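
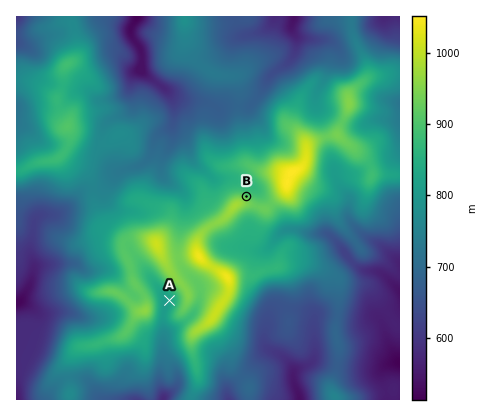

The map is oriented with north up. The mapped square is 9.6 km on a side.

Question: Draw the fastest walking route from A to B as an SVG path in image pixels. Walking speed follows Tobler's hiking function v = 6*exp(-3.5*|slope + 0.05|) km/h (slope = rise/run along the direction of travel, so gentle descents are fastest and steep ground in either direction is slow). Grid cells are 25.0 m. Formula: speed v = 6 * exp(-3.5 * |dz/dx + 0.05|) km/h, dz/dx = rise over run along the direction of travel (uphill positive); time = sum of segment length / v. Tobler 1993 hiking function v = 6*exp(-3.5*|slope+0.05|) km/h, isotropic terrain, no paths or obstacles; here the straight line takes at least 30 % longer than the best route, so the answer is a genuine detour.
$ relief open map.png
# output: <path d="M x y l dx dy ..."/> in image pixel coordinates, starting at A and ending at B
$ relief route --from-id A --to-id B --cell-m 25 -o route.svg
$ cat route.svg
<path d="M170 300l4-4 0-2 0-10 4-6 0-12 12-26 8-6 6-4 20-20 4-6 4-6 4-2 10 0"/>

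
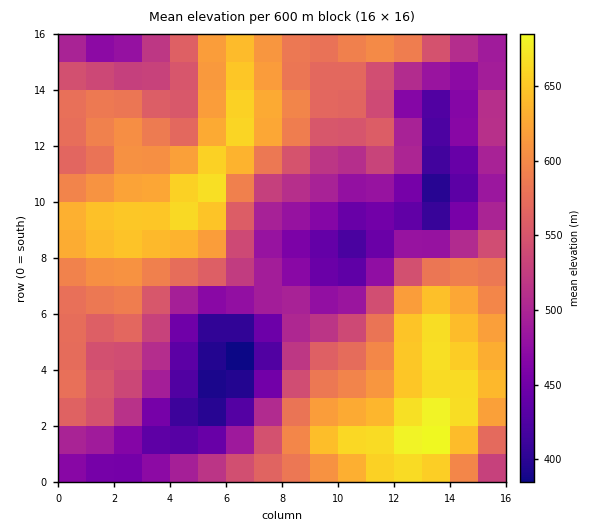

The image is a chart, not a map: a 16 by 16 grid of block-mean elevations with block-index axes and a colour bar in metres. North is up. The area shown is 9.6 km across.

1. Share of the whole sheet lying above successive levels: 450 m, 88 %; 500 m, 70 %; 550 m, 53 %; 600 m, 29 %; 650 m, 11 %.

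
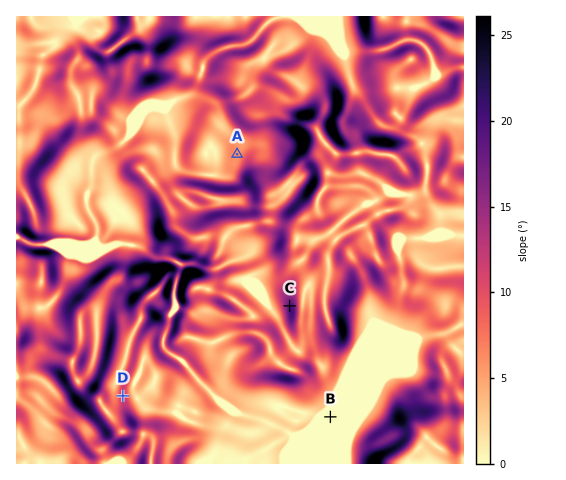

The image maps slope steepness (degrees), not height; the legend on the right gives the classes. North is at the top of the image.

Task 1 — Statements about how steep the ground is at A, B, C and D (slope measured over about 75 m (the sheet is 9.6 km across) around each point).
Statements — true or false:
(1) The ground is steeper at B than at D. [false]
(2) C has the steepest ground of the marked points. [true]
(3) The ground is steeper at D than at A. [true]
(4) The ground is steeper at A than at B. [true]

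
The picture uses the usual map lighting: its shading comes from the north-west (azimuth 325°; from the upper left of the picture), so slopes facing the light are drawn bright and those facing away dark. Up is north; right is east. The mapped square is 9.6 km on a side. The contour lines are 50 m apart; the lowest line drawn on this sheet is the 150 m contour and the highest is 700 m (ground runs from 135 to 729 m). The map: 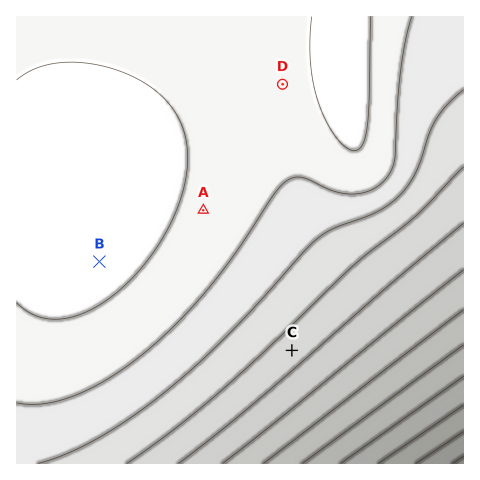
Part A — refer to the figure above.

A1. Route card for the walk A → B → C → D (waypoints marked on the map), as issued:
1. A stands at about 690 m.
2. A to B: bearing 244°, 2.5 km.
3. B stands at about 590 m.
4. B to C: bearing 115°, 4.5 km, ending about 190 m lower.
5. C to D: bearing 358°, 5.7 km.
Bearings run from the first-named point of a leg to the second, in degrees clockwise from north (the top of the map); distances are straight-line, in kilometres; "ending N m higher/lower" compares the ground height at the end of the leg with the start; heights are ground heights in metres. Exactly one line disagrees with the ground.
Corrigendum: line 3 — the height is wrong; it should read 720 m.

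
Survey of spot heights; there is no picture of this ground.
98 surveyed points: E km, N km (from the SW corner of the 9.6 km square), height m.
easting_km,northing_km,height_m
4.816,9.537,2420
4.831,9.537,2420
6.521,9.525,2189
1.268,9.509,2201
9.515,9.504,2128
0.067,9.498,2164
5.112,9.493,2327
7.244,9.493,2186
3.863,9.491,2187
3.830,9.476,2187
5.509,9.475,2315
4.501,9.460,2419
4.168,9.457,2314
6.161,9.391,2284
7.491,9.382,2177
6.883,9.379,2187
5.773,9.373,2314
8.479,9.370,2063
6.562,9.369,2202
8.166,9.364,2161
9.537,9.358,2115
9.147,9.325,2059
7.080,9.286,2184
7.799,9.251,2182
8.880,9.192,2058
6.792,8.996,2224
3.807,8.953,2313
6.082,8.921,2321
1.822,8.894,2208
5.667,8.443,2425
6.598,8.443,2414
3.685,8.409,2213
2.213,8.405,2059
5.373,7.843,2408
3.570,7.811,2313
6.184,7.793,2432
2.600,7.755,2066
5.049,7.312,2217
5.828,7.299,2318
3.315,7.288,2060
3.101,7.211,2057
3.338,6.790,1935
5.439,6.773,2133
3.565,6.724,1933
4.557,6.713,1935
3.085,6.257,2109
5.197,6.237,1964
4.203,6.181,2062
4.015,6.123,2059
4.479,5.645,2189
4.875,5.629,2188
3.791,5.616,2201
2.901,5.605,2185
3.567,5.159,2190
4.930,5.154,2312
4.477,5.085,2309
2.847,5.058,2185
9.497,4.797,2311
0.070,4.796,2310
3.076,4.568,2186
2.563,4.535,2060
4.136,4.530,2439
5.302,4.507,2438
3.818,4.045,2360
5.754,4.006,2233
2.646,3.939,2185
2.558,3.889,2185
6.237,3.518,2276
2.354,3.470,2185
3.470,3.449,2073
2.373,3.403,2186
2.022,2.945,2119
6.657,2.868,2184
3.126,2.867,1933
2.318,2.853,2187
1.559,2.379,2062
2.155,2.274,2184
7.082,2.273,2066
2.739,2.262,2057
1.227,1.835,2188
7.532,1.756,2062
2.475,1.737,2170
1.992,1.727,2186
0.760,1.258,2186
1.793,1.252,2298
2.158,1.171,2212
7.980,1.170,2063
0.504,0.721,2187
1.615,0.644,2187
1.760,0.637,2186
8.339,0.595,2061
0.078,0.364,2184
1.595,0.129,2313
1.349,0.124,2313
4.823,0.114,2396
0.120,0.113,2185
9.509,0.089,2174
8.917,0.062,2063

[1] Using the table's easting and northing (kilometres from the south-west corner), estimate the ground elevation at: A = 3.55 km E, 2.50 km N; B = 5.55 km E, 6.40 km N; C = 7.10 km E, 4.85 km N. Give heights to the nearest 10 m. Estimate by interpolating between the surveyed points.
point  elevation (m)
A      1940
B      2060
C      2180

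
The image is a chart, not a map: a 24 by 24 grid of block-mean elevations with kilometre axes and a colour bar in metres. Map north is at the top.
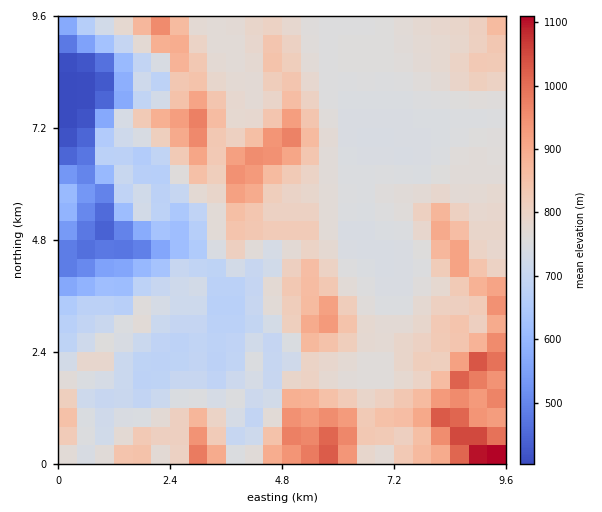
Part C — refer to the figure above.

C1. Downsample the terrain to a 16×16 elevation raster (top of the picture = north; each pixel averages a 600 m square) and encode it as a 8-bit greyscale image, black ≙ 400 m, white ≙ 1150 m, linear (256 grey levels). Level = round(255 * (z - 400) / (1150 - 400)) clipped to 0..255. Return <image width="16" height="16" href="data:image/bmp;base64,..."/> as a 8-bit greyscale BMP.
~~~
<image width="16" height="16" href="data:image/bmp;base64,Qk02BQAAAAAAADYEAAAoAAAAEAAAABAAAAABAAgAAAAAAAABAAATCwAAEwsAAAABAAAAAAAAAAAAAAEBAQACAgIAAwMDAAQEBAAFBQUABgYGAAcHBwAICAgACQkJAAoKCgALCwsADAwMAA0NDQAODg4ADw8PABAQEAAREREAEhISABMTEwAUFBQAFRUVABYWFgAXFxcAGBgYABkZGQAaGhoAGxsbABwcHAAdHR0AHh4eAB8fHwAgICAAISEhACIiIgAjIyMAJCQkACUlJQAmJiYAJycnACgoKAApKSkAKioqACsrKwAsLCwALS0tAC4uLgAvLy8AMDAwADExMQAyMjIAMzMzADQ0NAA1NTUANjY2ADc3NwA4ODgAOTk5ADo6OgA7OzsAPDw8AD09PQA+Pj4APz8/AEBAQABBQUEAQkJCAENDQwBEREQARUVFAEZGRgBHR0cASEhIAElJSQBKSkoAS0tLAExMTABNTU0ATk5OAE9PTwBQUFAAUVFRAFJSUgBTU1MAVFRUAFVVVQBWVlYAV1dXAFhYWABZWVkAWlpaAFtbWwBcXFwAXV1dAF5eXgBfX18AYGBgAGFhYQBiYmIAY2NjAGRkZABlZWUAZmZmAGdnZwBoaGgAaWlpAGpqagBra2sAbGxsAG1tbQBubm4Ab29vAHBwcABxcXEAcnJyAHNzcwB0dHQAdXV1AHZ2dgB3d3cAeHh4AHl5eQB6enoAe3t7AHx8fAB9fX0Afn5+AH9/fwCAgIAAgYGBAIKCggCDg4MAhISEAIWFhQCGhoYAh4eHAIiIiACJiYkAioqKAIuLiwCMjIwAjY2NAI6OjgCPj48AkJCQAJGRkQCSkpIAk5OTAJSUlACVlZUAlpaWAJeXlwCYmJgAmZmZAJqamgCbm5sAnJycAJ2dnQCenp4An5+fAKCgoAChoaEAoqKiAKOjowCkpKQApaWlAKampgCnp6cAqKioAKmpqQCqqqoAq6urAKysrACtra0Arq6uAK+vrwCwsLAAsbGxALKysgCzs7MAtLS0ALW1tQC2trYAt7e3ALi4uAC5ubkAurq6ALu7uwC8vLwAvb29AL6+vgC/v78AwMDAAMHBwQDCwsIAw8PDAMTExADFxcUAxsbGAMfHxwDIyMgAycnJAMrKygDLy8sAzMzMAM3NzQDOzs4Az8/PANDQ0ADR0dEA0tLSANPT0wDU1NQA1dXVANbW1gDX19cA2NjYANnZ2QDa2toA29vbANzc3ADd3d0A3t7eAN/f3wDg4OAA4eHhAOLi4gDj4+MA5OTkAOXl5QDm5uYA5+fnAOjo6ADp6ekA6urqAOvr6wDs7OwA7e3tAO7u7gDv7+8A8PDwAPHx8QDy8vIA8/PzAPT09AD19fUA9vb2APf39wD4+PgA+fn5APr6+gD7+/sA/Pz8AP39/QD+/v4A////AH52lImar3GavdGrgpOp3OqPbniClpNqery9rJaYxdC4gGlnZXNvdGufk4iEj6fAvHiAZ19iYGpreoR9e4ePxMlhc3VmYWBjaYikjH+Fj5evWmFrdmxgX3WTr4t6eoqNqjJCSmFvYWJ1l5V7dnaBnKMaHiI2UmiBcISGdXR1kqaFLhE0Uk50lo+QgnV2eqCShEAdZWRof6uRhn93eX2JgYIiPmJbjJO6qpWAdnd2eHx8CEVoe62embW3hHV0dXZ5ewIhbJWzp4GMp391dXV2d3gBB0ZjmY1/h5J6eHd4fISGCh1TeaKBfZGIenp6fICJkjtlhLOYfX+LgXl5en6ChZc="/>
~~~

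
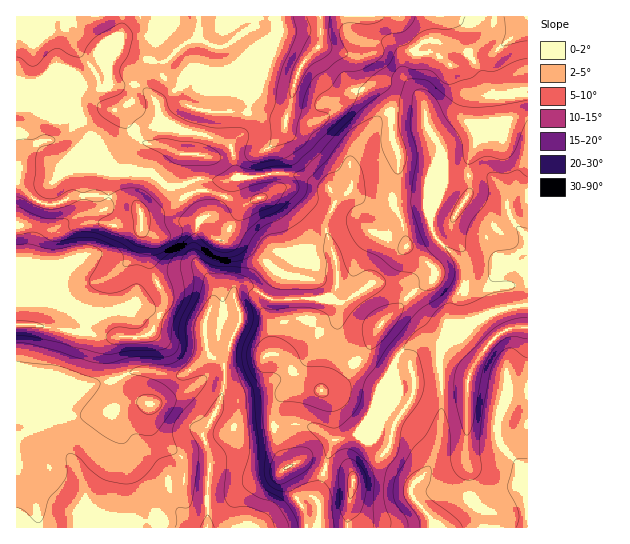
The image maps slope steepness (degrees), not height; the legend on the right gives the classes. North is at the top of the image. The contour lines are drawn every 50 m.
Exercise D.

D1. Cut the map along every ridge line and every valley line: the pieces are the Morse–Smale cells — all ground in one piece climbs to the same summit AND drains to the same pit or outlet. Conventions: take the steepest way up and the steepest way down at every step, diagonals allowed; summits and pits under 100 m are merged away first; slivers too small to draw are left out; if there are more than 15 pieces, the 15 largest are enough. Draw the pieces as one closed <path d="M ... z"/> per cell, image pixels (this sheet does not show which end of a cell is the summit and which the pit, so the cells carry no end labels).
<path d="M319 16l-303 1 1 511 300-1 3-20-4-8 0-5 8-21-21-12-5 0-9 6-2-2-7-14-7-22 0-15 3-9 7-10 10-4 33 0 13-7 28-33 13-26 33-33 17-9 5-6 0-7-28-24-4-23-10-18 0-14 6-22 0-15-7-17-1-30-8-14-6-6-7-2-6-4-5-12-2-10-3-3-31-9-6 0 3-4z"/><path d="M397 16l-76 0-2 30 35 10 3 3 2 10 5 12 6 4 7 2 8 10 7 16 0 24 7 17 0 15-6 22 0 14 10 18 4 23 28 24 0 7-5 6-17 9-33 33-13 26-28 33-13 7-33 0-10 4-6 7-4 12 2 20 5 17 9 16 9-6 5 0 20 11 10-30 24-7 6-5 13-20 17-38 3 9 0 13-4 11 26 20 15 8 6 8-10 26-17 19 1 12 19 21 3 8 92 1 1-433-15 1-7-1-3-4-10-32 1-7-32 15 9 7 6 13 16 12 3 22 3 8 4 4-14-1-11 3-3-4-4-12 0-25-7-23-33-19-14 1-12-14z"/><path d="M393 372l-17 38-13 20-6 5-22 5-8 19-2 13 21 3 7 4-5 30 1 19 86-1-3-8-19-21-1-12 17-19 10-26-6-8-15-8-26-20 4-11 0-13z"/><path d="M527 16l-130 1 8 22 12 14 14-1 18 12 12 4 34-17-2 8 10 32 3 4 12 1 10-2z"/><path d="M327 472l-3 1-8 21 0 5 4 8-3 20 30 1 1-19 5-30-7-4z"/>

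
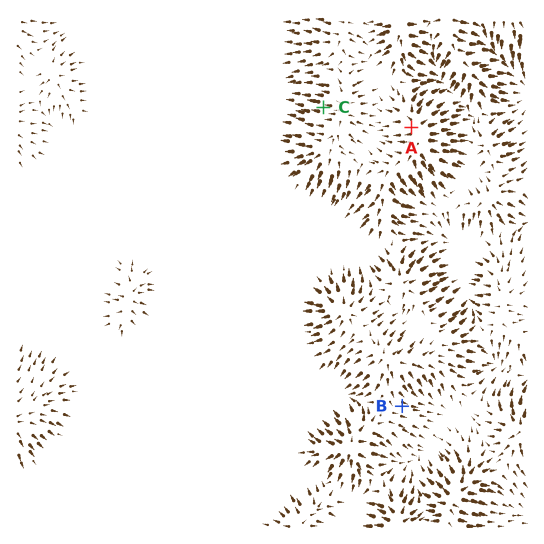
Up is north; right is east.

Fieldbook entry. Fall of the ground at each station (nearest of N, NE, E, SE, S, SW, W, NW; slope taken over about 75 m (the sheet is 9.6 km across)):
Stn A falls W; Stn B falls E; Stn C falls W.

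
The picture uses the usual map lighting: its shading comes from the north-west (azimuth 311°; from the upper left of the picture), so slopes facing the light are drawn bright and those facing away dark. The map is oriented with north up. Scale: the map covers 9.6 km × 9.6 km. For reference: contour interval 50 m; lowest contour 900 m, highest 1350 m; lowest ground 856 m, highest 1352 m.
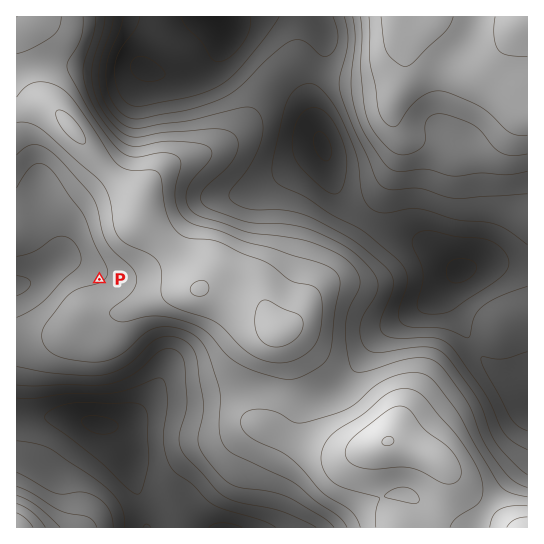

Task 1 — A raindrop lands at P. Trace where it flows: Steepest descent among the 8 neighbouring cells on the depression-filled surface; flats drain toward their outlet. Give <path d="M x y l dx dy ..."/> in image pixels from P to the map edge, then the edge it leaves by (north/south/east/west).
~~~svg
<path d="M99 279l-14-14-8-2-2-1-16 0-6 7-2 0-12 9-13 5-9 2"/>
exit: west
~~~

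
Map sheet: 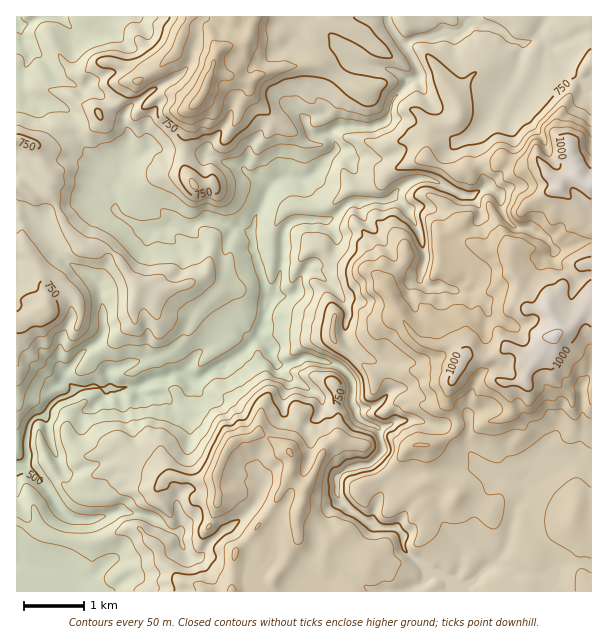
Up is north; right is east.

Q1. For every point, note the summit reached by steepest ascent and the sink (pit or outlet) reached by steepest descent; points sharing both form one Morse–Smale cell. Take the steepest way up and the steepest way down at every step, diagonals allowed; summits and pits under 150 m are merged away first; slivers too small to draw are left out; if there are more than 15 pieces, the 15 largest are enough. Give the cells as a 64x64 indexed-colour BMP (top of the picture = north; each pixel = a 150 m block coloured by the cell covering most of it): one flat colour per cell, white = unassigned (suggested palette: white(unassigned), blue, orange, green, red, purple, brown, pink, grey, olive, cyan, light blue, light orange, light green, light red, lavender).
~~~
<image width="64" height="64" href="data:image/bmp;base64,Qk12CAAAAAAAAHYAAAAoAAAAQAAAAEAAAAABAAQAAAAAAAAIAAATCwAAEwsAABAAAAAAAAAA////ALR3HwAOf/8ALKAsACgn1gC9Z5QAS1aMAMJ34wB/f38AIr28AM++FwDox64AeLv/AIrfmACWmP8A1bDFABERERERERERERERERERERERERERERERERERERERERERERERERERERERERERERERERERERERERERERERERERERERERERERERERERERERERERERERERERERERERERERERERERERERERERERERERERERERERERERERERERERERERERERERERERERERERERERERERERERERERERERERERERERERERERERERERERERERERERERERERERERERERERERERERERERERERERERERERERERERERERERERERERERERERERERERERERERERERERERERERERERERERERERERERERERERERERERERERERERERERERERERERERERERERERERERERERERERERERERERERERERERERERERERERERERERERERERERERERERERERERERERERERERERERERERERERERERERERERERERERERERERERERERERERERERERERERERERERERERERERERERERERERERERERERERERERERERERERERERERERERERERERERERERERERERERERERERERERERERERERERERERERERERERERERERERERERERERERERERERERERERERERERERERERERERERERERERERERERERERERERERERERERERERERERERERERERERERERERERERERERERERERERERERERERERERERERERERERERERERERERERERERERERERERERERERERERERERERERERERERERERERERERERERERERERERERERERERERERERERERERERERERERERERERERERERERERERERERERERERERERERERERERERERERERERERERERERERERERERERERERERERERERERERERERERERERERERERERERERERERERERERERERERERERERERERERERERERERERERERERERERERERERERERERERERERERERERERERERERERERERERERERERERERERERERERERERERERERERERERERERERERERERERERERERERERERERERERERERERERERERERERERERERERERERERERERERERERERERERERERERERERERERERERERERERERERERERERERERERERERERERERERERERERERERERERERERERERERERERERERERERERERERERERERERERERERERERERERERERERERERERERERERERERERERERERERERERERERERERERERERERERERERERERERERERERERERERERERERERERERERERERERERERERERERERERERERERERERERERERERERERERERERERERERERERERERERERERERERERERERERERERERERERERERERERERERERERERERERERERERERERERERERERERERERERERERERERERERERERERERERERERERERERERERERERERERERERERERERERERERERERERERERERERERERERERERERERERERERERERERERERERERERERERERERERERERERERERERERERERERERERERERERERERERERERERERERERERERERERERERERERERERERERERERERERERERERERERERERESIREREREhEREREREREREREREREREREREREREREREREiIiIiIiIiIREREREREREREREREREREREREREREREREiIiIiIiIiIhERERERERERERERERERERERERERERERESIiIiIiIiIiERERERERERERERERERERERERERERERERIiIiIiIiIiIhEREREREREREREREREREREREREREREREiIiIiIiIiIiIREREREREREREREREREREREREREREREiIiIiIiIiIiIiIiEREREREREREREREREREREREREREiIiIiIiIiIiIiIiIhEREREREREREREREREREREREREiIiIiIiIiIiIiIiIiIRERERERERERERERERERERERESIiIiIiIiIiIiIiIiIiERERERERERERERERERERERESIiIiIiIiIiIiIiIiIiERERERERERERERERERERERERIiIiIiIiIiIiIiIiIiIhERERERERERERERERERERERIiIiIiIiIiIiIiIiIiIiIiIhEREREREREREREREREREiIiIiIiIiIiIiIiIiIiIiIiIRERERERERERERERESIiIiIiIiIiIiIiIiIiIiIiIiIhEREREREREREREREiIiIiIiIiIiIiIiIiIiIiIiIiIiIRERERERERERERESIiIiIiIiIiIiIiIiIiIiIiIiIiIhERERERERERERERIiIiIiIiIiIiIiIiIiIiIiIiIiIiIhEREREREREREREiIiIiIiIiIiIiIiIiIiIiIiIiIiIhERERERERERERESIiIiIiIiIiIiIiIiIiIiIiIiIiIiERERERERERERERIiIiIiIiIiIiIiIiIiIiIiIiIiIiEREREREREREREREiIiIiIiIiIiIiIiIiIiIiIiIiIiIiEREREREREREREiIiIzMiIiIiIiIiIiIiIiIiIiIiIiIiIiEREREREREREiIzMzIiIiIiIiIiIiIiIiIiIiIiIiIiIhERERERER"/>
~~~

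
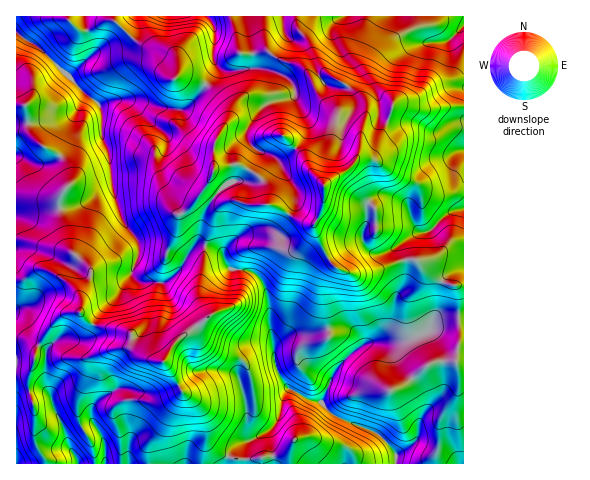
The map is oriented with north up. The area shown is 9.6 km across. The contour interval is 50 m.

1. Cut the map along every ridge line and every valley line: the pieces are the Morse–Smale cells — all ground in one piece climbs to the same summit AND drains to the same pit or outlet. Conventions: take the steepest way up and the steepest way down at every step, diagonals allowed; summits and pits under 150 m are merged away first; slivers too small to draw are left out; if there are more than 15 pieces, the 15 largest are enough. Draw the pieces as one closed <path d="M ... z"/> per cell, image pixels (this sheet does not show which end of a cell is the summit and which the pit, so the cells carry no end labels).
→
<path d="M238 164l-22 4-10 18 4 6 16 10-12 13-9 30 15 5 9 18 22 4 12 11 6 18 0 22 5 21 1 19 6 15 8 11-6 9-2 15-6 12-22 15-16 5-7 9-3 9 236 1 1-178-11 0-13-5-24-21-17 1-22 9-15 4-11 0-15-6-8-10-14-33-22-8-19-12-6 0 0-17-4-7-6-6z"/><path d="M112 16l-96 1 0 197 61-8 11-4 13-11 8-2 3-5 10 36 16 23 0 13-6 16 1 5 7 5 22 1 19-14 13-22 12-3 8-29 12-13-16-10-4-6 8-17 0-25 14-25 0-8-3-8-18-18-19-8-8-1-4 2 1-10-5-8-35-18-24-23z"/><path d="M463 16l-232 1 10 36 26-2 17 11 18 5 8 9 3 8 10-7 6-1 20 11 17 23-8 47-9 12-25 17-1 21-9 18 14 33 13 12 10 4 11 0 15-4 22-9 17-1 24 21 13 5 11-1z"/><path d="M230 16l-117 0 0 3 24 23 35 18 5 8 1 9 10 0 19 8 18 18 3 8 0 8-14 25 0 24 24-4 12 6 13 11 4 7 0 17 6 0 24 14 16 6 10-18 1-40 8-26 5-26-18-18-9-21-8-9-18-5-17-11-26 2z"/><path d="M207 246l-3 6-5 47 8 19-27 20-8 8-8 15 18 29 0 3-21 35-12 16-1 14 2 6 77 0 3-10 7-9 16-5 22-15 6-12 2-15 6-9-8-11-6-15-1-19-5-21 0-22-6-18-12-11-22-4-6-15z"/><path d="M112 184l-3 5-8 2-13 11-11 4-60 8-1 65 8 1 15-11 6 0 10 5 16 12 7 7 3 8-1 12 8 9 10 4 31 6 3 3 2 11 10 10 11 5 9 0 12-19 31-24-8-19 6-53-11 1-13 22-19 14-22-1-6-4-2-6 6-16 0-13-16-23z"/><path d="M80 312l-11 0-8 4-9 9-14 21 8 7 0 35 18 40 4 18 10 18 70 0 1-20 30-46 3-8-17-27-13-3-8-4-10-10-2-11-3-3-38-8z"/><path d="M40 346l-4 4-5 20-5 4-10 1 0 88 61 1 1-3-10-15-4-18-18-40 0-35z"/><path d="M45 269l-11 3-10 8-8 0 0 48 6 8 16 9 23-29 8-4 11 0 1-3-1-11-8-12-11-9z"/><path d="M329 76l-6 1-9 7 5 13 18 18-5 26-8 26-1 16 2 2 24-16 7-8 3-8 1-16 6-20-1-9-8-9-6-10z"/><path d="M17 329l-1 45 10 0 8-9 1-11 3-8-16-10z"/>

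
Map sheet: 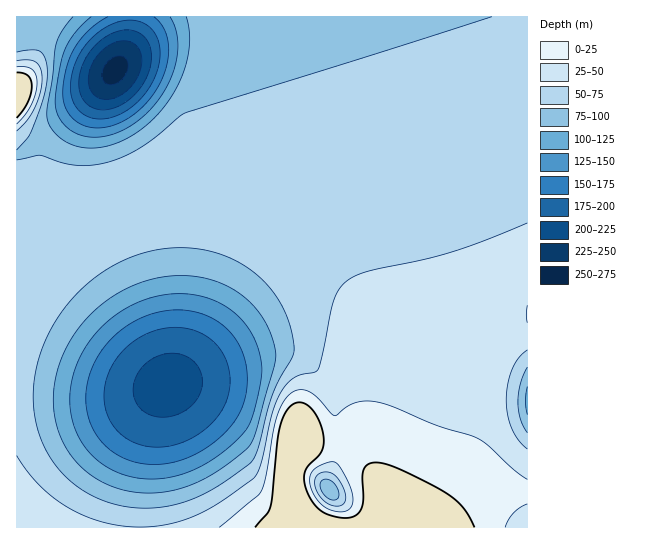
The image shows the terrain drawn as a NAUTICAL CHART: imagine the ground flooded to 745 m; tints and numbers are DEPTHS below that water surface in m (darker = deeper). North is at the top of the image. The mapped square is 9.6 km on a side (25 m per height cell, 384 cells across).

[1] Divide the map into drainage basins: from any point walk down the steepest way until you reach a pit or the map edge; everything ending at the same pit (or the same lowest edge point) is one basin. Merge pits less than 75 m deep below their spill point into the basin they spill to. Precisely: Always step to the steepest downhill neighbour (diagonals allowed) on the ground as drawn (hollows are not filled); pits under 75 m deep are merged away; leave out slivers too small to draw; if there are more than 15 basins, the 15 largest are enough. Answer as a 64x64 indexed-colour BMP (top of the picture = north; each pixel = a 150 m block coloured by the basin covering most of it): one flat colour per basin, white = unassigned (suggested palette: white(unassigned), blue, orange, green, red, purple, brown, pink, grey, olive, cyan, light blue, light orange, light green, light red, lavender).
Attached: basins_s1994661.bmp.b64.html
<image width="64" height="64" href="data:image/bmp;base64,Qk12CAAAAAAAAHYAAAAoAAAAQAAAAEAAAAABAAQAAAAAAAAIAAATCwAAEwsAABAAAAAAAAAA////ALR3HwAOf/8ALKAsACgn1gC9Z5QAS1aMAMJ34wB/f38AIr28AM++FwDox64AeLv/AIrfmACWmP8A1bDFACIiIiIiIiIiIiIiIiIiIiIiIjMzMzMzMRERERERERERIiIiIiIiIiIiIiIiIiIiIiIjMzMzMzMxEREREREREREiIiIiIiIiIiIiIiIiIiIiIiMzMzMzMxERERERERERESIiIiIiIiIiIiIiIiIiIiIiIzMzMzMzERERERERERERIiIiIiIiIiIiIiIiIiIiIiIzMzMzMzMREREREREREREiIiIiIiIiIiIiIiIiIiIiIjMzMzMzMRERERERERERESIiIiIiIiIiIiIiIiIiIiIiMzMzMzMxERERERERERERIiIiIiIiIiIiIiIiIiIiIiIzMzMzMxEREREREREREREiIiIiIiIiIiIiIiIiIiIiIiMzMzMyERERERERERERESIiIiIiIiIiIiIiIiIiIiIiIzMzMzIRERERERERERERIiIiIiIiIiIiIiIiIiIiIiIjMyIiIhEREREREREREREiIiIiIiIiIiIiIiIiIiIiIiIiIiIiERERERERERERESIiIiIiIiIiIiIiIiIiIiIiIiIiIiIRERERERERERERIiIiIiIiIiIiIiIiIiIiIiIiIiIiIhEREREREREREREiIiIiIiIiIiIiIiIiIiIiIiIiIiIiERERERERERERESIiIiIiIiIiIiIiIiIiIiIiIiIiIiIRERERERERERERIiIiIiIiIiIiIiIiIiIiIiIiIiIiIiEREREREREREREiIiIiIiIiIiIiIiIiIiIiIiIiIiIiIRERERERERERESIiIiIiIiIiIiIiIiIiIiIiIiIiIiIhERERERERERERIiIiIiIiIiIiIiIiIiIiIiIiIiIiIiEREREREREREREiIiIiIiIiIiIiIiIiIiIiIiIiIiIiIRERERERERERESIiIiIiIiIiIiIiIiIiIiIiIiIiIiIhERERERERERERIiIiIiIiIiIiIiIiIiIiIiIiIiIiIiEREREREREREREiIiIiIiIiIiIiIiIiIiIiIiIiIiIiIRERERERERERESIiIiIiIiIiIiIiIiIiIiIiIiIiIiIRERERERERERERIiIiIiIiIiIiIiIiIiIiIiIiIiIiIhEREREREREREREiIiIiIiIiIiIiIiIiIiIiIiIiIiIiERERERERERERESIiIiIiIiIiIiIiIiIiIiIiIiIiIiERERERERERERERIiIiIiIiIiIiIiIiIiIiIiIiIiIiIREREREREREREREiIiIiIiIiIiIiIiIiIiIiIiIiIiIRERERERERERERERIiIiIiIiIiIiIiIiIiIiIiIiIiIhERERERERERERERESIiIiIiIiIiIiIiIiIiIiIiIiIhEREREREREREREREREiIiIiIiIiIiIiIiIiIiIiIiIhERERERERERERERERERIiIiIiIiIiIiIiIiIiIiIiIhERERERERERERERERERERIiIiIiIiIiIiIiIiIiIiIhERERERERERERERERERERESIiIiIiIiIiIiIiIiIiIhERERERERERERERERERERERESIiIiIiIiIiIiIiIiIhERERERERERERERERERERERERESIiIiIiIiIiIiIiIRERERERERERERERERERERERERERESIiIiIiIiIiIhEREREREREREREREREREREREREREREREREiIiIiIiERERERERERERERERERERERERERERERERERERERERERERERERERERERERERERERERERERERERERERERERERERERERERERERERERERERERERERERERERERERERERERERERERERERERERERERERERERERERERERERERERERERERERERERERERERERERERERERERERERERERERERERERERERERERERERERERERERERERERERERERERERERERERERERERERERERERERERERERERERERERERERERERERERERERERERERERERERERERERERERERERERERERERERERERERERERERERERERERERERERERERERERERERERERERERERERERERERERERERERERERERERERERERERERERERERERERERERERERERERERERERERERERERERERERERERERERERERERERERERERERERERERERERERERERERERERERERERERERERERERERERERERERERERERERERERERERERERERERERERERERERERERERERERERERERERERERERERERERERERERERERERERERERERERERERERERERERERERERERERERERERERERERERERERERERERERERERERERERERERERERERERERERERERERERERERERERERERERERERERERERERERERERERERERERERERERERERERERERERERERERERERERERERERERERERERERERERERERERERERERERERERERERERERERERERERERERERERERERERERERERERERERERERERERERERERERERERERERERERERERERERERERERERERERERERERERERERERERERERERERERERERERERERERERERERERERERERERERERERERERERERERERERERERERERERERERERERERERERERERERERERERERERERERERERERERERERERERERERERERERERERERERER"/>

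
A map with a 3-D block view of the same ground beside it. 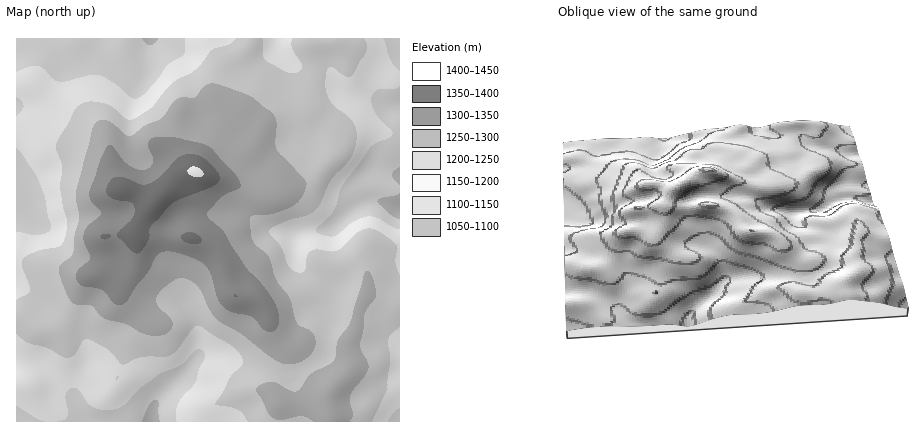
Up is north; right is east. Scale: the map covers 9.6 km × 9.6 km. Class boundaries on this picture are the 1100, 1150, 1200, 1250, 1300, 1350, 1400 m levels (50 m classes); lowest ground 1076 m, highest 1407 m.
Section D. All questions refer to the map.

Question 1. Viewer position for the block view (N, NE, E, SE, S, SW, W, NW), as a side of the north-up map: S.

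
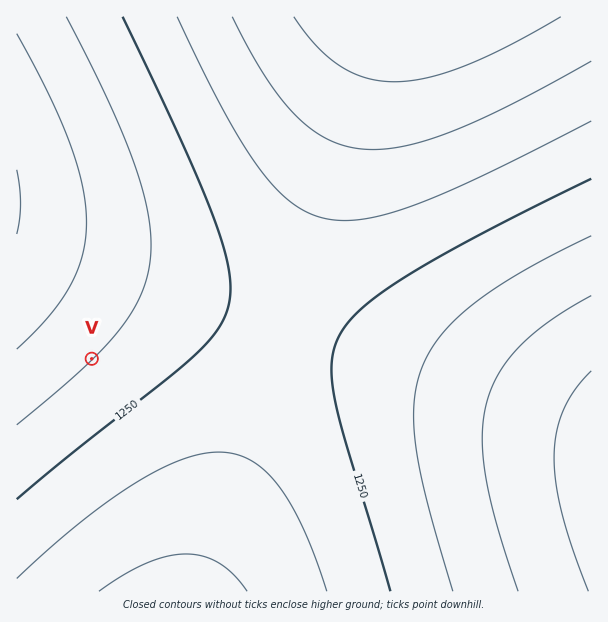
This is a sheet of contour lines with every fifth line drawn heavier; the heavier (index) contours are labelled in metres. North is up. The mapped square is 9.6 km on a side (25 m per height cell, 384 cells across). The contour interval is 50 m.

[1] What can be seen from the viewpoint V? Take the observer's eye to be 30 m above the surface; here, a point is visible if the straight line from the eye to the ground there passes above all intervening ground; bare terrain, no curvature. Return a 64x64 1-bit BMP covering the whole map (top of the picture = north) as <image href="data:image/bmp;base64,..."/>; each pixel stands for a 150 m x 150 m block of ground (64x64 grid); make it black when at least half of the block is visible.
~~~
<image width="64" height="64" href="data:image/bmp;base64,Qk0+AgAAAAAAAD4AAAAoAAAAQAAAAEAAAAABAAEAAAAAAAACAAATCwAAEwsAAAIAAAAAAAAA////AAAAAAD/+AAAAAAAAP/8AAAAAAAA//wAAAAAAAD//gAAAAAAAP/+AAAAAAAA//8AAAAAAAD//wAAAAAAAP//gAAAAAAA//+AAAAAAAD//4AAAAAAAP//wAAAAAAA///AAAAAAAD//+AAAAAAAP//4AAAAAAA///gAAAAAAD//+AAAAAAAP//8AAAAAAA///wAAAAAAD///AAAAAAAP//+AAAAAAA///4AAAAAAD///gAAAAAAP//+AAAAAAA///8AAAAAAD///wAAAAAAP///gAAAAAA///+AAAAAAD///8AAAAAAP///4AAAAAA////wAAAAAD////gAAAAAP////AAAAAA////+AAAAAD////8AAAAAP////4AAAAA/////wAAAAD/////wAAAAP/////gAAAA//////AAAAD/////+AAAAP/////8AAAA//////wAAAD//////gAAAP//////AAAA//////+AAAD//////4AAAP//////wAAA///////AAAD//////+AAAP//////4AAA///////gAAD///////AAAP//////8AAA///////wAAD///////AAAP//////8AAA///////4AAD///////gAAP//////+AAA///////4AAD///////gAAP//////+AAA///////4AAD///////gAAA=="/>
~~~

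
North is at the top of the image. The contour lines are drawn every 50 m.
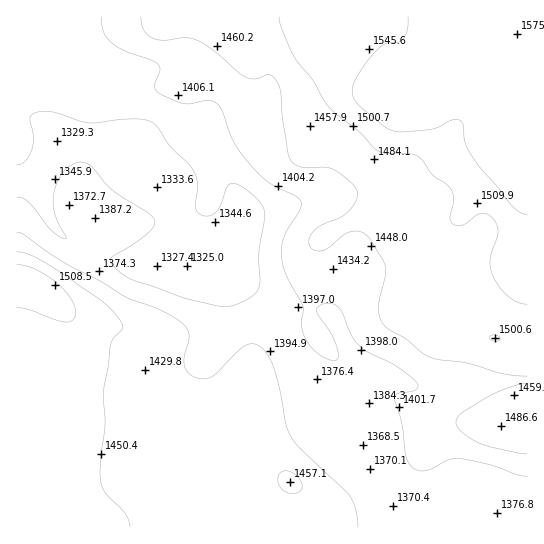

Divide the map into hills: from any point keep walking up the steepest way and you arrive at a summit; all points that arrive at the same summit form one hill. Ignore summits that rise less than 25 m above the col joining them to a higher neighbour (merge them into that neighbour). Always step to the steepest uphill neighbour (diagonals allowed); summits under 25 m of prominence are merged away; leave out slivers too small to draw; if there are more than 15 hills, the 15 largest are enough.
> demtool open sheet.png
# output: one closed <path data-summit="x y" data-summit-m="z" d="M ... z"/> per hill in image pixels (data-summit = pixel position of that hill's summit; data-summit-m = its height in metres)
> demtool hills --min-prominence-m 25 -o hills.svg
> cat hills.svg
<path data-summit="527 83" data-summit-m="1597" d="M527 16l-510 0-1 165 21-1 21-40 33 1 38 11 16 19 9 5 9 9 8 16 9 32 3 30 11 5 25 1 36 24 12 14 20 42 28 46 6 6 20 12 9 10-1-9 22-45 12 3 28 13 15 3 39-5 62-3z"/><path data-summit="17 283" data-summit-m="1539" d="M38 179l-7 2-15 1 0 345 238 1 1-3-6-10-18-25 0-31-10-16-12-11-15-7-24-5-17 1 22-23 42-59 7-32-1-24-4-10-4-4-21-1-13-4-58-1-41-14-15-9-18-21-9-24z"/><path data-summit="290 482" data-summit-m="1457" d="M219 269l-3 1 7 13 1 24-7 32-42 59-22 23 17-1 24 5 15 7 12 11 10 16 0 31 18 25 6 13 150 0-1-18-13-16-14-21-21-44-15-16-20-12-6-6-28-46-15-32-13-20-17-14z"/><path data-summit="501 426" data-summit-m="1487" d="M375 369l-4 1-19 37-3 12 11 15 5 17 20 35 20 25 24-3 18-12 18-7 17 3 33 12 13-1-1-123-62 3-39 5-15-3z"/><path data-summit="95 218" data-summit-m="1387" d="M81 140l-23 0-19 37 1 18 7 19 8 13 18 17 34 15 27 5 33-1 16 2-2-24-5-24-13-32-9-9-9-5-16-19-19-7z"/>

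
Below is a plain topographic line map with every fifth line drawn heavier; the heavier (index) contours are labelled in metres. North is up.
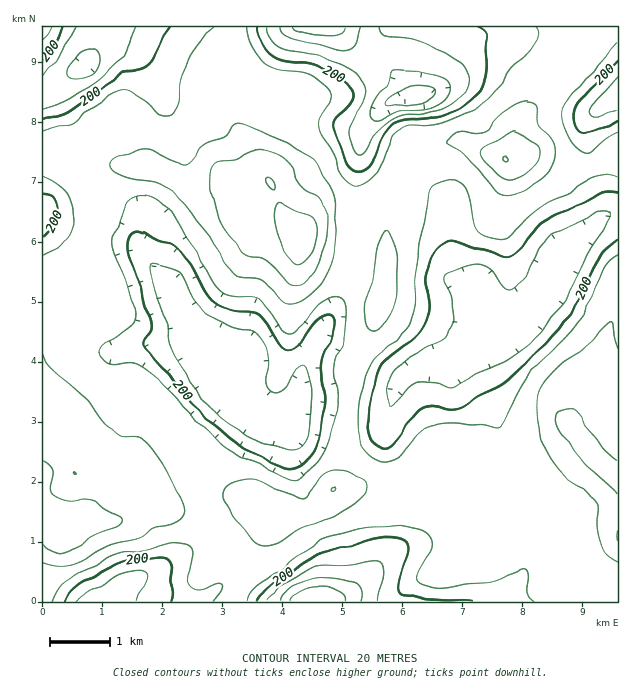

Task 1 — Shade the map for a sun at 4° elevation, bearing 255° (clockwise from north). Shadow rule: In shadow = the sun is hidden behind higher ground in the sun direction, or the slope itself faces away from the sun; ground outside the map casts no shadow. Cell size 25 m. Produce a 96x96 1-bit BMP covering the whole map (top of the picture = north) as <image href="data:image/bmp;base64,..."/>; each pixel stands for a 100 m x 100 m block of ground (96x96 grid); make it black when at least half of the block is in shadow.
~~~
<image width="96" height="96" href="data:image/bmp;base64,Qk2+BAAAAAAAAD4AAAAoAAAAYAAAAGAAAAABAAEAAAAAAIAEAAATCwAAEwsAAAIAAAAAAAAA////AAAAAAA8AAAAP+AAAAAAAAA+AAAAH/AAAAAAAAAOAAAAA/AAAAAAAAAAAAAAAAAAAAAAAAAAAAAAAAAAAAAAAAAAAAAAAAAAAAAAAAAAAAAAAAAAAAAAAAAAAAAAAAAAAAAAAAAAAAAAAAAAAAAAAAAAAAAAAAAAAAAAAAAAAAAAAAAAAAAAAAAAAAAAAAAAAAAAAAAAAAAAAAAAAAAAAAAAAAAAAAAAAAAAAAAAAAAAAAAAAAAAAAAAAAAAAAAAAAAAAAAAAAAAAAAAAAAAAAAAAAAAAAAAAAAAAAAAAAQAAAAAAAAAAAAAAAQAAAAAAAAAAAAAAAAAAYAAAAAAAAAAAAAAB8AAAAAAAAAAAAAAD8AAAAAAAAAAAAAAH8AAAAAAAAAAAAAAf4ADAAAAAAAAAAAB/gAHgAAAAAAAAAAH+AAHwAAAAAAAAAAP8AAPwAAAAAAAAAAf8AAPwAAAAAAAAAA/4AAPwAAAAAAAAAB/wAAPwAAAAAAAAAD/gAAHwAAAAAAAAAH/AAAHwAAAAAAAAAP+AAAHwAAAAAAAAAf8AAAH4AAAAAAAAAf4AAAH4AAAAAAAAA/wAAAH4AAAAAAAAB/gAAAD4AAAAAAAAD/AAAAD8AAAAAAAAH+AAAAB8AAAAAAAAH4AAAAA4AAAAAAAAAAAAAAAAAAAAAAAAAAAAAAAAAAAAAAAAAAAABAAAAAAAAAAAAAAABgAAAAAAAAAABgAABwAAAAAAAAAAHwAABwAAgAAAAAAAPwAAAQAAwAAAAAAAfwAAAAAA4AAAAAAAfwAAAAAA8AAAAAAA/wAAAAAA+AAAAAAA/wAAAAAB/AAAAAAA/gAAAAAB/AAAAAAA/gAAAAAB/AAAAAAB/AAAAcAB/AAAAAAB/AAAAeAA/AAAAAAD+AAAAfAA+AAAAAAD8AAAAfAA8AAAAAAD4AAAAfgAYAAAAAADwAAAAfwAAAAAAAABgAAAAfwAAAAAAAAAAAAAAPwAAAAAAAAAAAAAAP4AAAAAAAAAAAAAAP4AAAAAAAAAAAAAAP4AAAAAAAAAAAAAAPwAAAAAAAAAAAAAAPwAAAAAAAAAAAAAAPwAAAAAAAAAAAAAAHgAAAAAAAAAAAAAADAAAAAAAAAAAAAAABwAAAAAAAAAAAAAGD4AAAAAAAAAAAAAGD8AAAAAAAAAAAAAED8AAAAAAAAAAAAAAD8AAAAHAAAAAAAAAH+AAAAHgAAAAAAAAH+AAAAH4AAAAAAAAP+AAAAA8AAAAAAAAP+AAAAA+AAAAAAAAP+AAAAA/AAAAAAAAPGAAAAA/gAAAAAAAAPAAAAA/gAAAAAAAAfwAAAAfgAAAAAAAAf4AAAAPgAAAAAAAAf8AAAADAAAAAAAAA/4AAAAAAAAAAAAAA/gAAAAAAAAAAAAAN+AAAAAAQAAAAAAAfwAAAAAAAAAAAABg/gAAAAAAAAAAAAD4eAAAAAAABwAAAAH8AAAAAAAAB4AAAAP+AAAAAAAAB8AAAAP/gAAAAAAAB8AAAAP/4AAAAAAAB+AAAAP/8AAAAAAAA="/>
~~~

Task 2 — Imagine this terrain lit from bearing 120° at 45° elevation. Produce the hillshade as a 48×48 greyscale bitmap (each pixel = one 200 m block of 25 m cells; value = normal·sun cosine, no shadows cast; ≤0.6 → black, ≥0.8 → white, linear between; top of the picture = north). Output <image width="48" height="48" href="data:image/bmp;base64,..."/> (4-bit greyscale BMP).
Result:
<image width="48" height="48" href="data:image/bmp;base64,Qk32BAAAAAAAAHYAAAAoAAAAMAAAADAAAAABAAQAAAAAAIAEAAATCwAAEwsAABAAAAAAAAAAAAAAABEREQAiIiIAMzMzAERERABVVVUAZmZmAHd3dwCIiIgAmZmZAKqqqgC7u7sAzMzMAN3d3QDu7u4A////AM3sqYZmZoh3nf/9uYdVV4mqqpmHeIiIiKztyphmVXmXit/+yph2VWiaqqqYd4iIiJrN3bqHVWiYia3+26qYZEZ4mZmph4iIiJq83cy6hmeIiJrO26qphkVniIiZh4iIiImrzMu7qHeIiJqrzLu6mGZniIiJiIiHdniaq7u7qoiIiIqqu7u6qYd3iHeIiIiHZXeImZqqqpiId4mqqruqqpmImIeIiIh3ZYiIiIiZqpiId3iZmqqpmZmJmYiIiIiHZYiIiIiJqYh3d3iHZ6upiIiJmYiIiIiHZpiIiIiJmYd3d3d2RYqpiIiImYiIiIiHd4iIiIiJmYh3d3dkNGiIh3iImIiIiId4iIiIiIiJmIiHd4djJGeIZneIiIiIiHd4iHiIiHeJmIiIh3d1I2iYZFeIiIh3d3d4iYiIiIeJiIiZiHiGM2mqc0V3iIh3dmeImYiIiIiIiImZiIiHQ1m7hEVmd4d3ZmeJmYiImYiIiZmYiIiHQ1jMlkVmZndmZWeJmIiImIiImamIiIiXU1i8p1Z3VWZlVWeJmIiIiIiImqmIiIiYZFi9uGZ3ZVZUVWeImIiIiHiJmpiIh3iYVFi9yYd4dmVDRFaImZiIiHeJmZiIh3iYVFet25iIh3ZTI0VomZmZmYiZmZiIiHeqY0ab3bqYiIh1IjVXiZmZqqqqqYiIiGaclDWKzdupmIiHUiRWeJmJmqu7qYiImGadx0R5rNy6mIiIdSJGeJmIiau7qIiJmGaM2lRoq8y6mIiIh0I1Z4iIiJu6mHeJqXebzIVXm7y6mIiIiGQjZ4iIiJu6mGZ4mXeby5dmm7y6mIiJmIUyVoiIiau6l2VomYeLzKhmiry5mIiJmIdCRniIiauph1VniYd63Kh2erzKmYiKqYdSNGd4iauph2ZniId5zbl2erzKqpiauoh0I1Z3iruYh2ZmeId5zcl3eau6mZmry5iGMkVniruYh2ZniHd4vcmHeau5h4mrzKmXVERXirqYdmZniHd4rMmHeaupdnibzLupdlVXiaqYdndniHeIm7mHeKu5dmiavMu7mGZniaqYd3dniHiIirl3eJq6dmiaq7u8uod4iZmYh3ZniImZiahmeJqqh3eau6qru4iIiIiZh2Vnd3mpmalUZ4mql2aLzLqZmYiId3eIh2VmZniZmrpiR4iZh2aKvLqYiIiHd3d4h2ZmZniImrtyJniIhlV4m7qXd3d3d3d4h3ZmZniImruDE2d3d1RXiaqWVVZneIiId3d3eIiJq7uVADREVmVXmaunQ0M1Z4iId3d4iIiZrMzJMAERJFZWmqzJZGQyNniIh3d4iIiJq7zdpkMQETVmeazcmIdSE2iId3d4iIiImavMy5hjMyNXeJreyql0IkZ3d2d4iId3iImqu6qXZURWeImt7cynQ0VmZmd3iYdmeHiJmZmYh2VWZ4ib3u3KdVVlZmZ3ipdlZ2Z4mIiIh2ZmZniJvO3Kl2ZmZmZ4m7l1VmVniZiIh3d3ZneImu7KmHZmZmZnm7qGVVRGiZmIiHd3d3d4iQ=="/>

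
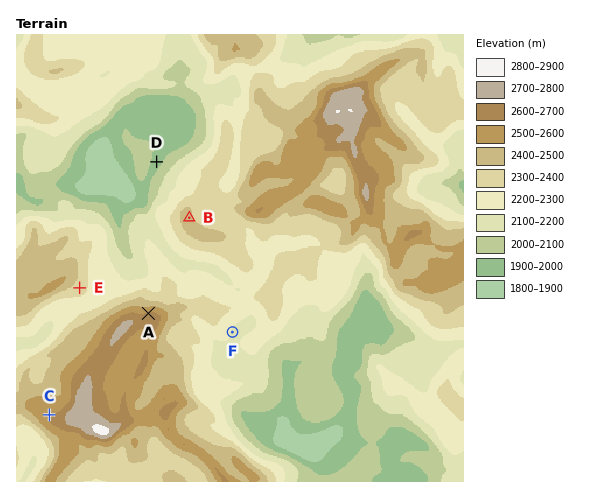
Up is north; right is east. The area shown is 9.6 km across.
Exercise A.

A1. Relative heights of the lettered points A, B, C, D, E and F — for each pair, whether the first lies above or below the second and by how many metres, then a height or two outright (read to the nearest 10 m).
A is above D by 640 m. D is below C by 620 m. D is below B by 460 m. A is above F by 430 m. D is below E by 360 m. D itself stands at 1980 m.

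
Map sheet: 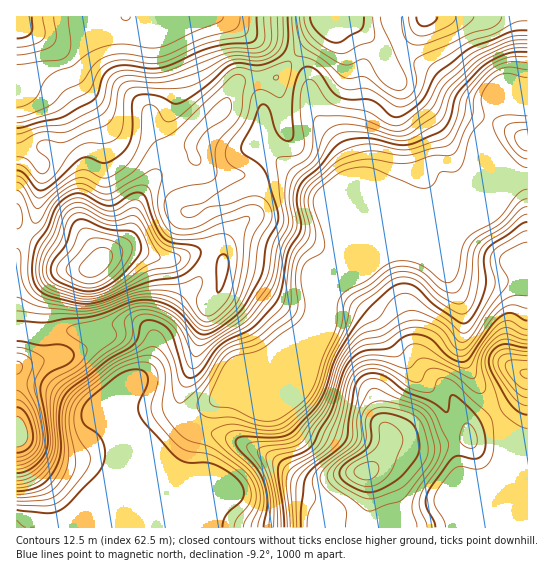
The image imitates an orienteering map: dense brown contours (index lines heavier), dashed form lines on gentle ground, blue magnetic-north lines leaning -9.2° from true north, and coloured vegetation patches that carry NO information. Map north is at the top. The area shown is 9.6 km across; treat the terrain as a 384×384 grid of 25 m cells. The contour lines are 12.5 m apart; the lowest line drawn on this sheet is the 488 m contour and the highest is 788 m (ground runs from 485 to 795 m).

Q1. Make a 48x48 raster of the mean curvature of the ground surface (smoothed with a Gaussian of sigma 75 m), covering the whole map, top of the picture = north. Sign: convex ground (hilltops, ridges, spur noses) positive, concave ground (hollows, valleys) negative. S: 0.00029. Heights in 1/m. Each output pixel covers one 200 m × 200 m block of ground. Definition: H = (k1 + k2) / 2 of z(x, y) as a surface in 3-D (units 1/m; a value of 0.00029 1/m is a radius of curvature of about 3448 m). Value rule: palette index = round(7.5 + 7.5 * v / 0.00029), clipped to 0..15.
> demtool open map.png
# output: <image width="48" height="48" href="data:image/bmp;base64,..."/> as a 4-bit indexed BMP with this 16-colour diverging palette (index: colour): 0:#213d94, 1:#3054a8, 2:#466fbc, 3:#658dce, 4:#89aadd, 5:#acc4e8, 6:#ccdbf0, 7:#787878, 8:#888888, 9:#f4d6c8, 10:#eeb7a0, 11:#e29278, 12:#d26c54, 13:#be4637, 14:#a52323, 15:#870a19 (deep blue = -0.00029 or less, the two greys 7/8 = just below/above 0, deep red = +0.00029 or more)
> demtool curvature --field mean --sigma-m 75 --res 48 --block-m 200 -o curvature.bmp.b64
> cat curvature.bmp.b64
<image width="48" height="48" href="data:image/bmp;base64,Qk32BAAAAAAAAHYAAAAoAAAAMAAAADAAAAABAAQAAAAAAIAEAAATCwAAEwsAABAAAAAAAAAAlD0hAKhUMAC8b0YAzo1lAN2qiQDoxKwA8NvMAHh4eACIiIgAyNb0AKC37gB4kuIAVGzSADdGvgAjI6UAGQqHAGRFV3d3d3d3dniZl0fdp3iYZ6y4V3d3eDNXVHd3d3d3d2d1REnshlZ3VplTZ3d3d1V5hUd3eIiId2ZBAmvaZTRmVpYid3d3d6mJhlR3d4d3d3UgA53Jdmeqd5cxZ3d3d8qHeHZXd3d2ZlMgFr7MzN/+qapzJ3d3d8uGZ5lmd3dWZTMzaty87//+uZu3IkZnd/64VYqFd3VohUWK3+p2eL3cqJvaVJpXd//6U3qFd1V5l3rv/8cyIiNpqZvKZ91md//4Mml2dVaKur3/uGRXdjFKuqu3SOxWd//GEEdnZnibupq4QRN7uXe/67y1GNpWVv6lECRnaJmqlmdyAABHmHrf7M20OchVaPuGMAJneJmqYzVEd2IBWJqqmaqEbKVFerdWUhEmZniqhCV3d3cgF73Kh2QlvGM0jJZXh2MRNEWMyCR3d3dwBs//2TFK+zA3vtl4vbcgASNs/EBnd3dzBd/+xzSt2CON//yb7+xzIjNa/mAEZ3d2Bc7Kc0i6cin//cmL3M7bl1Vo3WADM2d3AZ24VoqoQBr/2ENGh3rv+VRFnYM3hSV3QFu3WcyqcAbNkiM0MRSLpiESn9dnh1NHcCmmSKqrkgStkWZkIAACIAAUv/yYd4llciiWRniZgxWdo3djJGQQAARp3/7JZoqUc2qph4mHUiV7tlZ2au6mM1iaq9/Zd4lzdWu6u7uWQzVoljfNzv/9qZiHVa65mpYzdzNXvd2UJGdmdhb////9uHeHQ524nLUDd3USnMxxFGd4dwXf7d7tqIv9c47HjLUBZ3dzN4YkUmm7qASsqKztu83/x3zIepQUZnd3UzNnY4vuuiWJiJzdzcd6ypu4aIVHhXd3d3d3c4vcu3Q3q8yqzqMCWKupeKqpZHd3d3d3dTZ4rMIH3+pWv5IBJIqsu87IJXeId4d3d1EDjfIJ7+gkvoETRFed/tuDB3d3d3d3d3dAffQZ38UUv5IlZUI3q6hAF3d3d3d3d3dzS/QFraMVraZXd2Q0aahABXd3dlZ2d3d3SPQCapQleaiIiamImphkMDZ2VoqoZnd3dsMCWJVFV5mIm6iaqXiblBEjZ3dleGd3VnRFaJdmZ5iIm4VXdmjOt2dmZVQ0eVd1Omm5eahmV5iZiYVFVWrcp3dkRodWmTZin4zreKh1WJiKqYdVVYy5dmZVesmJqDRH32m5Z5l2aadZupqWRayWd2eJzsh6p1Rb3CRmZ4h2eshGq7vIRKx0Z3iJvbd6qIdnZDNEZ3VXrNpUeszJM6tkaIh2abmJhmRWVWVWd1Rq3cqGV723NapTWKlka9yYZDBHd3Z4dlWd65mpZXzqetpCSKlmv+yXd2IFZmZnZVe9yWealmv+vfxBOKlo7qiImpYAFVRFZVeZhkRYqXr9icxiSKhYymVoqodBNodndlVWUyI1eYiWEVmGirhXp1ZnmYiFNbu6dnZURVQzRmZRATeavbh5hWmHiIq5Z8upZnd3d3d1M0QzRVasy5m6VGy5mZrbq7l2Vnd3h3d3dkM1eGbP2Xq3JG78y6vsvA=="/>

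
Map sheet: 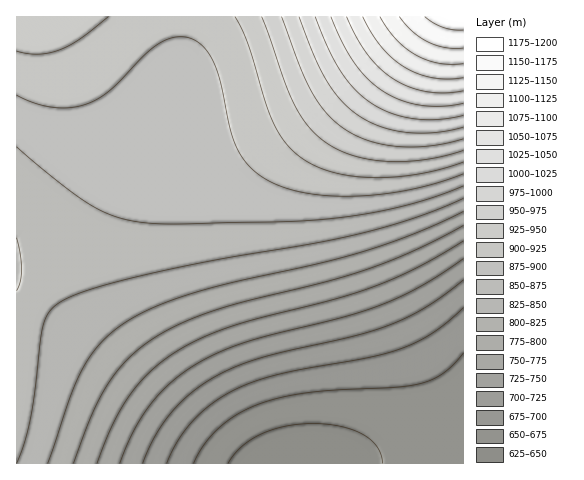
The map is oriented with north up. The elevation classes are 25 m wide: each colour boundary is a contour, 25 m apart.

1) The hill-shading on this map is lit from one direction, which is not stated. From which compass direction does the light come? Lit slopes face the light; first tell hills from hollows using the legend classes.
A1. NW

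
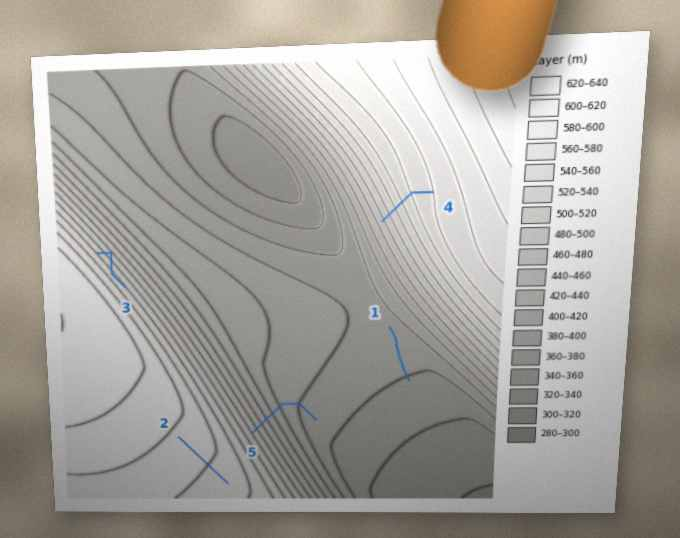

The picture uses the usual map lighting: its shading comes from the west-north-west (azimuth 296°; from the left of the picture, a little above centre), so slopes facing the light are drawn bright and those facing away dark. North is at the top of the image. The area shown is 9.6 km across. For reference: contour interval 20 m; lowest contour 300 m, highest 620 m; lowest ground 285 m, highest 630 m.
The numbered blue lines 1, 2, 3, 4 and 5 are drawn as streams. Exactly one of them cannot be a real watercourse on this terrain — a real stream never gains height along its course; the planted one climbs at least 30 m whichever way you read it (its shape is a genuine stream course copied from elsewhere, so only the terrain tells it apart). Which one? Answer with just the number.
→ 3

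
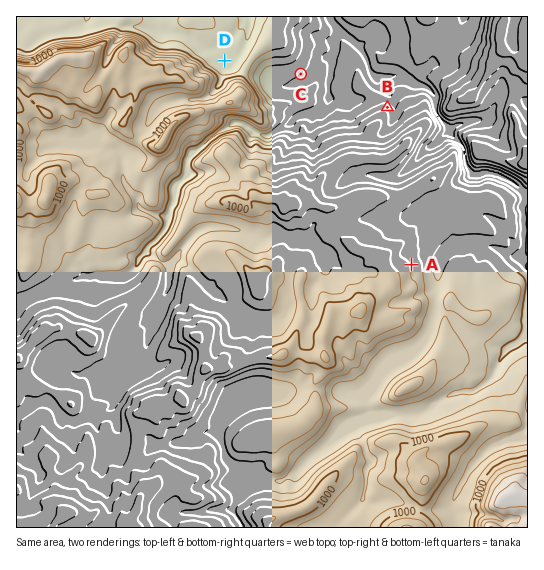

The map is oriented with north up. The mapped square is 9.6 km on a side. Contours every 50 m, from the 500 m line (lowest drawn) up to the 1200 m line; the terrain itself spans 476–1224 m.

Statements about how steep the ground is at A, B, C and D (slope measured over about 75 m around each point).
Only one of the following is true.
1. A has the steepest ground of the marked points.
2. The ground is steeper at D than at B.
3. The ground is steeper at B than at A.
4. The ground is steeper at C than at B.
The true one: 3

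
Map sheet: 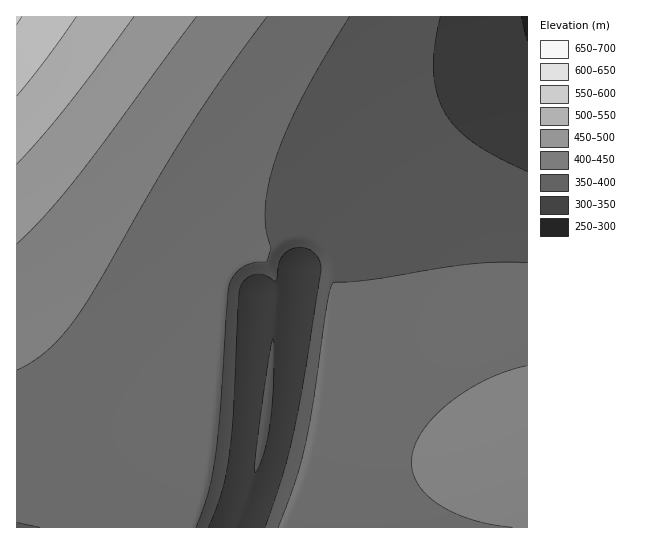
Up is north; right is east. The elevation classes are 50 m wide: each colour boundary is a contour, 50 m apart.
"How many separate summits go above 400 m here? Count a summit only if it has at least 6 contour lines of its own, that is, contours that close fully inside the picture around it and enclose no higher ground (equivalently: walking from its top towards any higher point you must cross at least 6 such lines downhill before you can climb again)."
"0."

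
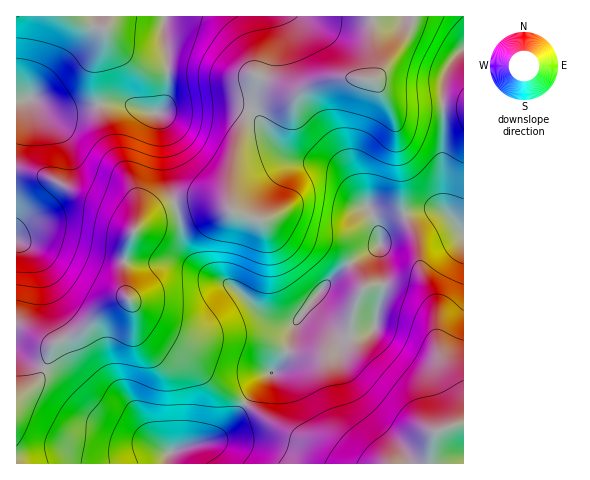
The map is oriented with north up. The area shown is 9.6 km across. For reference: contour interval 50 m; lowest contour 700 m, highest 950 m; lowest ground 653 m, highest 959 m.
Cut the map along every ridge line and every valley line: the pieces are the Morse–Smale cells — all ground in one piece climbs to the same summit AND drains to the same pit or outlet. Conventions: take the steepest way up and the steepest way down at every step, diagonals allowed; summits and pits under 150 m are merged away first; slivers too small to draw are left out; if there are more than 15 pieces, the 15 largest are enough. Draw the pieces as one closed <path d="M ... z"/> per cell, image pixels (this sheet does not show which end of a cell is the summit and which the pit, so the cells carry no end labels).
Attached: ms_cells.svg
<path d="M463 16l-91 0 2 58-4 6-13-2-30 1-18 7-15 10-25 2-16 8-8 16-10 28-5 33 1 26-7-4-18-5-25 2-24 9-20 16-8 14-6 25 1 24 4 8-22 10-25 23-27 13-11 30-5 7-22 18 1 65 149 0 2-9 3-3 39-11 11-6 9-9 31-45 15-10 6-8 7-15 5-21 14-22 11 13 24 18 20-2 12-7 1-13 8-22 0-20-4-19 0-19 4-9 6-5 16-7 15-3 18 0 7 3 18 19z"/><path d="M371 16l-355 1 1 382 21-18 5-7 11-30 27-13 25-23 22-10-5-17 3-29 8-21 13-14 17-10 24-7 25 2 18 7-1-26 5-33 10-28 11-18 13-6 25-2 15-10 18-7 30-1 13 2 3-3 1-18z"/><path d="M439 210l-18 0-15 3-16 7-9 9-1 24 4 19 0 20-8 22-1 13-4 4-13 5-18-2-21-16-11-13-14 22-5 21-7 15-6 8-15 10-31 45-9 9-11 6-39 11-3 3-1 8 296 1 1-230-18-21z"/>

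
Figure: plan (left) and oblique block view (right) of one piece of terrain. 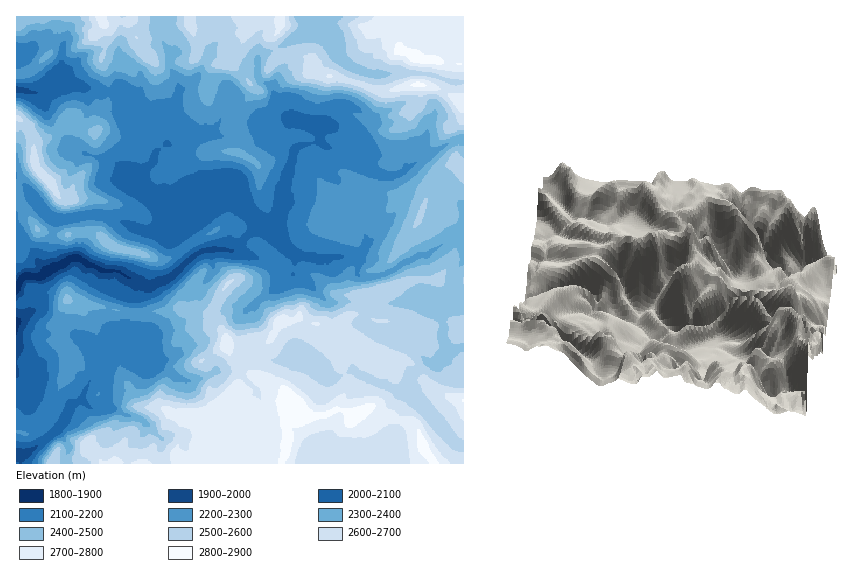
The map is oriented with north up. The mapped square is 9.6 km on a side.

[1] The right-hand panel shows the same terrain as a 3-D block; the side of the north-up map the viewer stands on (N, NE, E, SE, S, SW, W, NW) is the N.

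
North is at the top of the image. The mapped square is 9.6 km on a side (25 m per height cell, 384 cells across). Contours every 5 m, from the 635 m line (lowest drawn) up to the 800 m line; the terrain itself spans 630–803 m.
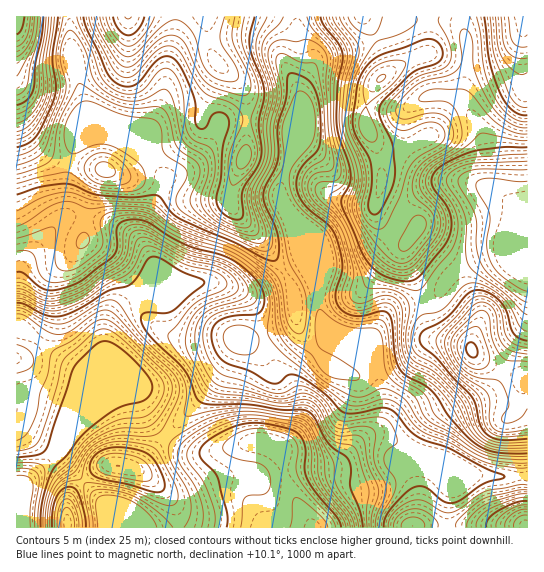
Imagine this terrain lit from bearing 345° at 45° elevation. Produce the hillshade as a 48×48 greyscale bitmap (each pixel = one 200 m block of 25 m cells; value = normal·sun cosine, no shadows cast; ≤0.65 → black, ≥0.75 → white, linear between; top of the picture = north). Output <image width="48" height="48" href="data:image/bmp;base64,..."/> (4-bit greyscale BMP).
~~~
<image width="48" height="48" href="data:image/bmp;base64,Qk32BAAAAAAAAHYAAAAoAAAAMAAAADAAAAABAAQAAAAAAIAEAAATCwAAEwsAABAAAAAAAAAAAAAAABEREQAiIiIAMzMzAERERABVVVUAZmZmAHd3dwCIiIgAmZmZAKqqqgC7u7sAzMzMAN3d3QDu7u4A////AJq7qYiJmXd4iIiIiIiId3ibzMuqq7vMzJrMuYiJiHd4iIiIiIiIdmebzMuqvMzN3ZrO2od3ZmZ4iZmIiIiHZmiavMu6vN3e/5rO64VERWeJmZiIiIiHd4iZmruqmrzN7nit7IVEVniZqZmIiIiIiJmYiaqpmZqqqlaL3ah3iJmZqZmZmZmZmZmIiJmZmHdlVUV5vcy7u6mYmZmamZmZmIiZmZmIdlMQAFZ4rN7dzLmHd4iZmYiZh2eJmYh2VDEAAHd4ms7tzLqGVWZ3d3Z3dlZ5mYdVREMhEYd3iazMzLuXVERERDNGd1VniHZlVmZmVYh3iZq7u7updUMiERE1d2VVd3d3d4mZiIiHeJmaqqu6hkMhERI0Z2ZVZniId3iZmIiHeJmZmaqqh1RDM0REVmZmZmd3ZmeJiIiHeJmZmZiIh2ZmZmZVVnd3dmVWZVZ4iHeIeImZmHd3eHdneIdmZ4iYh2VWZVZ4moiHd4iYh2ZneId3eIdniZmZmHZmdmeJq5mHZneIdmZ4iIh3iIdnmZmZmYd3iIiavKmHZmZ3ZmeJmZmIiId4mZiImpmZqqmZu5h2ZVZmZ4maqqqqmYd4iHdniqqrzLmImnZVVVVmeJqru8y7qpiIh2VFeaqrzcqYmVRDRERniaqrvN3MupmIh2VEaJmqvMuqqkRDMzRXiZmavMzLqZmYmZhlVniZq83LukVVQzNGeJmZmqqph4mZmqqGVFeImszMumd3ZDM0Z4mHd3d2VnmZmrqGVEVoiau7qXiIdlQ0Vnh2VERERXmZmal2VURWiJqpmXiZiGVVZmZUMiIjRXmZmZh2d2VFeImZmXeJmYd3ZlQzMiIjRoiJmIh3iIZVZ4iImWeJmZiHZUMzMyI0aIiIh3d3iZhlZ4iImWd4mZh2QzRERERGiZiHZmd3eJmHeIiIiXd3iIdUM0VmZmZnmZh2VXiHeJqpmZmIiXZmZ2VDM1eJmZiHiJh2Z5qpd4q6qZmYiGZmZlRERWiaqqmGVoiImry5h4mqqZmIiGZmZmZWd4iZqqp1NHmqu7uph3d3iId3d1VmeIiImYiImaqFM2m8u6mZmHZURVVVZlVniau6qZiHeJqYVGisuoiImIZDM0RFVVVniau6mZmHZ4qpdnibuYd4iYdkRFVVVVVniZqpmZmYd4qqh3iZqYd4iamHZnd2VFVWeJmYiIiZiImphmiZqpmZmruqmIh2VFVFaIiHd3iJmIiIdVeZqqqZiau7qYh2VVVEV4dmVWeJmHd3dVeJmruYd4qqqYh3ZmVVZ3ZlVWeJh2Znd2eImruXVWeJmIiIiGZneHdmVWeIh2Z4iId3mruoZUVmd4iIiHd4iIh2ZWd4h3eJmYd3m8zLl2VVZ4iIiGZniZiHZVZ3iImZmYd3mrvMuodmZ4mId1VGeIh3ZVVniZmZh3d3iJqru6mIiJmYd1RFZ3d3ZVVniZmYdmeHdniJqruqmJmZh2VFZ4d3dmZniIiHdneHZnd4maqqmImZmGZVaIiHdmZ3iId3d3iId3d4iZmZmImZmQ=="/>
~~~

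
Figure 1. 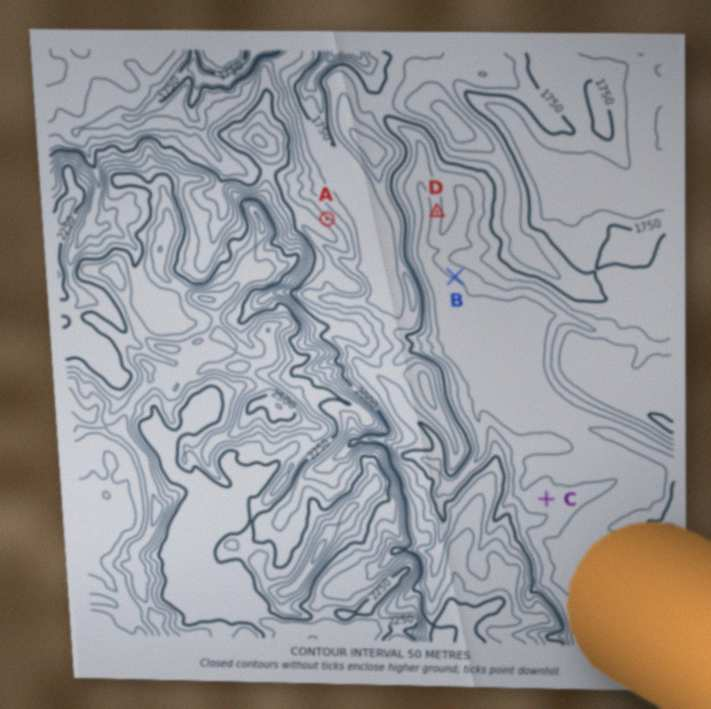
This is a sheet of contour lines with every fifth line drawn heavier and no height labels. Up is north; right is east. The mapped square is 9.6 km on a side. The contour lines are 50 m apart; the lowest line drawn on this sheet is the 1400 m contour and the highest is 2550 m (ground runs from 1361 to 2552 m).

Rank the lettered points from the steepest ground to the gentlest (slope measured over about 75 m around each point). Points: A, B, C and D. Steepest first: A D B C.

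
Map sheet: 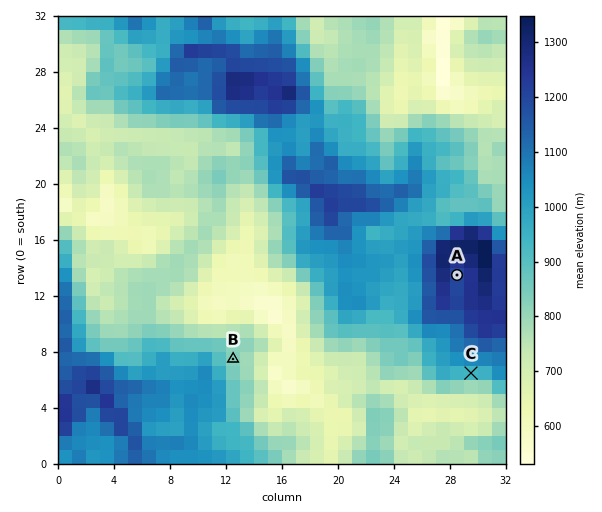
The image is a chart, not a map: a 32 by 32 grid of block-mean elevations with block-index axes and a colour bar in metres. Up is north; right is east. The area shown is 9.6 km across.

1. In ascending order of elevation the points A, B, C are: B C A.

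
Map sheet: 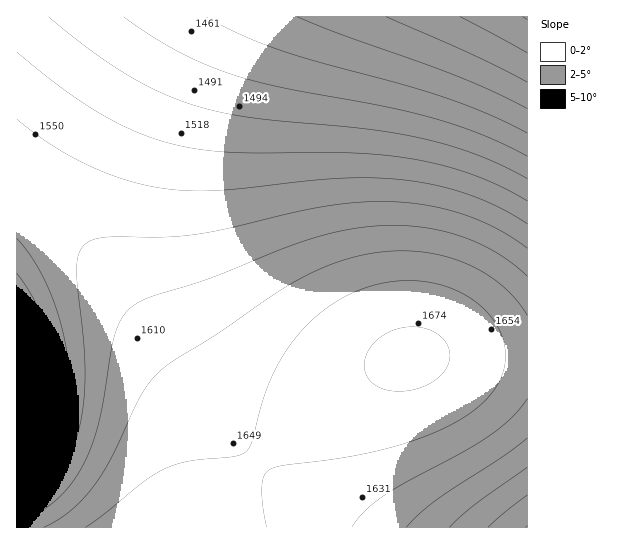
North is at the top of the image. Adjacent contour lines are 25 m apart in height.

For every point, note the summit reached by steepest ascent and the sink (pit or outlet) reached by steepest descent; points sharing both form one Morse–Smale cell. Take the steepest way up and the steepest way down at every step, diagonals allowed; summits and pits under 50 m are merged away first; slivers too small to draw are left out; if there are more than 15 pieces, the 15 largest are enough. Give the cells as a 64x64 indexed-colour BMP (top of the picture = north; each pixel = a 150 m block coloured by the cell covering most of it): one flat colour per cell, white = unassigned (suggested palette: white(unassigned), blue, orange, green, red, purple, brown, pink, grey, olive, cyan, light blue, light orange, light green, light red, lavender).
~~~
<image width="64" height="64" href="data:image/bmp;base64,Qk12CAAAAAAAAHYAAAAoAAAAQAAAAEAAAAABAAQAAAAAAAAIAAATCwAAEwsAABAAAAAAAAAA////ALR3HwAOf/8ALKAsACgn1gC9Z5QAS1aMAMJ34wB/f38AIr28AM++FwDox64AeLv/AIrfmACWmP8A1bDFACIiIiIiIiIiIiIiIzMzMzMzMzMzMzMzMzMzMzMzMzMzIiIiIiIiIiIiIiIhMzMzMzMzMzMzMzMzMzMzMzMzMzMiIiIiIiIiIiIiIiITMzMzMzMzMzMzMzMzMzMzMzMzMyIiIiIiIiIiIiIiIiEzMzMzMzMzMzMzMzMzMzMzMzMzIiIiIiIiIiIiIiIiIRMzMzMzMzMzMzMzMzMzMzMzMzMiIiIiIiIiIiIiIiIiEzMzMzMzMzMzMzMzMzMzMzMzMyIiIiIiIiIiIiIiIiIRMzMzMzMzMzMzMzMzMzMzMzMzIiIiIiIiIiIiIiIiIiETMzMzMzMzMzMzMzMzMzMzMzMiIiIiIiIiIiIiIiIiIREzMzMzMzMzMzMzMzMzMzMzMyIiIiIiIiIiIiIiIiIhERMzMzMzMzMzMzMzMzMzMzMzIiIiIiIiIiIiIiIiIhERETMzMzMzMzMzMzMzMzMzMzMiIiIiIiIiIiIiIiIiERERETMzMzMzMzMzMzMzMzMzMyIiIiIiIiIiIiIiIiEREREREzMzMzMzMzMzMzMzMzMzIiIiIiIiIiIiIiIiERERERERMzMzMzMzMzMzMzMzMzMiIiIiIiIiIiIiIiIRERERERETMzMzMzMzMzMzMzMzMyIiIiIiIiIiIiIiIRERERERERETMzMzMzMzMzMzMzMzIiIiIiIiIiIiIiIREREREREREREzMzMzMzMzMzMzMzMiIiIiIiIiIiIiIhERERERERERERMzMzMzMzMzMzMzMyIiIiIiIiIiIiIhERERERERERERERMzMzMzMzMzMzMzIiIiIiIiIiIiIhERERERERERERERERMzMzMzMzMzMzMiIiIiIiIiIiIiERERERERERERERERERMzMzMzMzMzMyIiIiIiIiIiIiERERERERERERERERERERERERERERERIiIiIiIiIiIiEREREREREREREREREREREREREREREREiIiIiIiIiIiIRERERERERERERERERERERERERERERESIiIiIiIiIiIRERERERERERERERERERERERERERERERIiIiIiIiIiIREREREREREREREREREREREREREREREREiIiIiIiIiIhERERERERERERERERERERERERERERERESIiIiIiIiIhERERERERERERERERERERERERERERERERIiIiIiIiIhEREREREREREREREREREREREREREREREREiIiIiIiIhERERERERERERERERERERERERERERERERESIiIiIiIiERERERERERERERERERERERERERERERERERIiIiIiIiEREREREREREREREREREREREREREREREREREiIiIiIiERERERERERERERERERERERERERERERERERESIiIiIiERERERERERERERERERERERERERERERERERERIiIiIiEREREREREREREREREREREREREREREREREREREiIiIiIRERERERERERERERERERERERERERERERERERESIiIiIRERERERERERERERERERERERERERERERERERERIiIiIREREREREREREREREREREREREREREREREREREREiIiIRERERERERERERERERERERERERERERERERERERESIiERERERERERERERERERERERERERERERERERERERERIiEREREREREREREREREREREREREREREREREREREREREiERERERERERERERERERERERERERERERERERERERERESERERERERERERERERERERERERERERERERERERERERERERERERERERERERERERERERERERERERERERERERERERERERERERERERERERERERERERERERERERERERERERERERERERERERERERERERERERERERERERERERERERERERERERERERERERERERERERERERERERERERERERERERERERERERERERERERERERERERERERERERERERERERERERERERERERERERERERERERERERERERERERERERERERERERERERERERERERERERERERERERERERERERERERERERERERERERERERERERERERERERERERERERERERERERERERERERERERERERERERERERERERERERERERERERERERERERERERERERERERERERERERERERERERERERERERERERERERERERERERERERERERERERERERERERERERERERERERERERERERERERERERERERERERERERERERERERERERERERERERERERERERERERERERERERERERERERERERERERERERERERERERERERERERERERERERERERERERERERERERERERERERERERERERERERERERERERERERERERERERERERERERERERERERERERERERERERERERERERERERERERERERERERERERERERERERERERERERERERERERERERERERERERERERERERERERERERERERERERERERERERERERERERERERERERERERERERERERERERERERERERERERERERERERERERERERERERERERERERERERERERERERERERERERERERERERERERERERERERERERERERERERERERERERERERER"/>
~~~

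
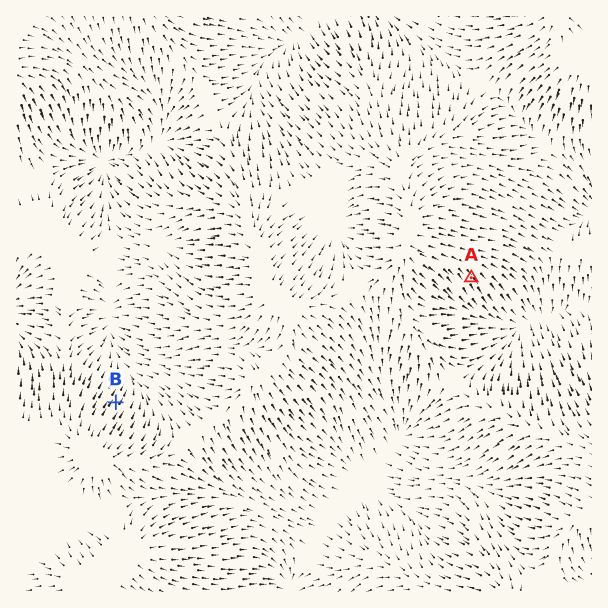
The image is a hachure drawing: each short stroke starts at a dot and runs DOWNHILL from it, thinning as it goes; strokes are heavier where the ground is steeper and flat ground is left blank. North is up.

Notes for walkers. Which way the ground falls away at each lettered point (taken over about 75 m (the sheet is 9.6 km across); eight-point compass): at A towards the SE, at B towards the NE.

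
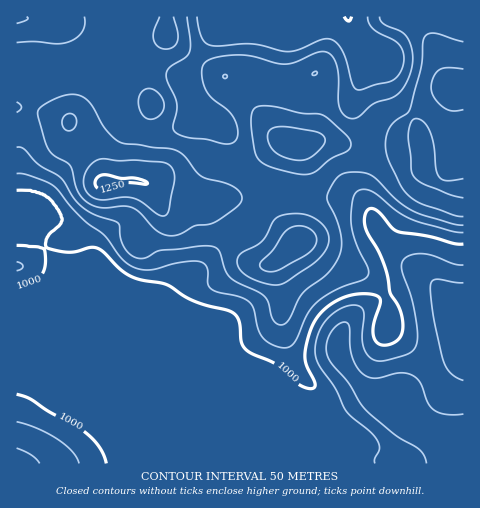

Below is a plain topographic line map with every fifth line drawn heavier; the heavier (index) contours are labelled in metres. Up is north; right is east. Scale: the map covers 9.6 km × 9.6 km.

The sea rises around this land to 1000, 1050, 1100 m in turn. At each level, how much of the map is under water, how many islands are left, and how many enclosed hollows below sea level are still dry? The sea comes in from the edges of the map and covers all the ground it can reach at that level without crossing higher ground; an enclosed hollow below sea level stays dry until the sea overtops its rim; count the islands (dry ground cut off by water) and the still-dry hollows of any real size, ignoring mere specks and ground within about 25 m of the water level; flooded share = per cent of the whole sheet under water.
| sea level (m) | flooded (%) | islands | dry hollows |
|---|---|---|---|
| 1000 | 38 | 0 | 0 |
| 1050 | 50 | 0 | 0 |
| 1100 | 60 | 0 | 0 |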